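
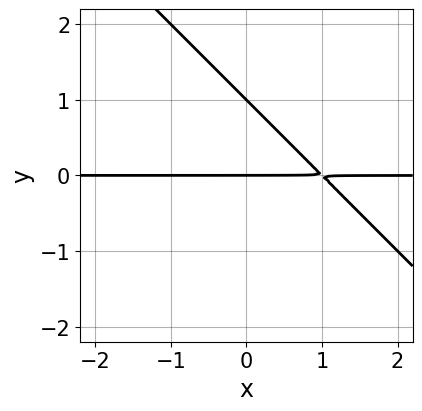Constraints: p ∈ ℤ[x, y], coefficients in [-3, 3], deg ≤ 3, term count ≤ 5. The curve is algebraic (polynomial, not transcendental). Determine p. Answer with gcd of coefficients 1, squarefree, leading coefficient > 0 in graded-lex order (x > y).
x*y + y^2 - y

deg p = 2. The shape is more complex than any degree-1 curve.
Observable constraints: the y-axis gridline crossings are at y ∈ {0, 1}; every point of the x-axis in the box is on the curve.
Matching integer coefficients to the picture gives p.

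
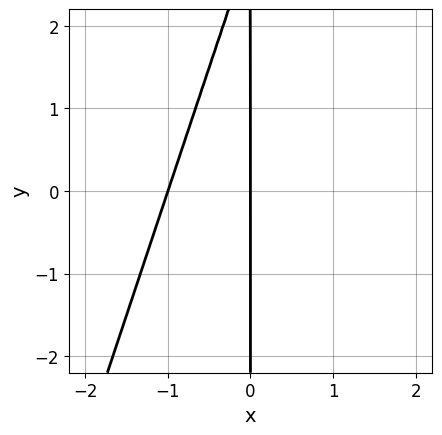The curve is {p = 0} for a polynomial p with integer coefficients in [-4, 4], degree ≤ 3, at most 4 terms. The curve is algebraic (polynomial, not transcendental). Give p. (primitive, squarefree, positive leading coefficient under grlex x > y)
3*x^2 - x*y + 3*x

First, degree: no degree-1 curve has this shape, so deg p = 2.
Then, from the axis intercepts and sections: the visible y-axis segment lies entirely on the curve; among the integer gridlines, it crosses the x-axis at x ∈ {-1, 0}.
Finally, putting this together gives p.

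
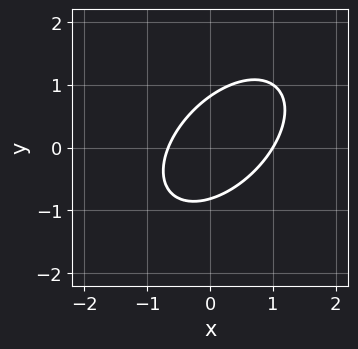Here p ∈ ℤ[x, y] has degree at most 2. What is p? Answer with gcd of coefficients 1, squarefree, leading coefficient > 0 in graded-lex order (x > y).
(a) The degree is 2 — the shape is more complex than any degree-1 curve.
(b) Against the integer gridlines: it meets the x-axis at x = 1 (among the integer gridlines).
(c) Assembling these constraints gives the stated polynomial.

3*x^2 - 3*x*y + 3*y^2 - x - 2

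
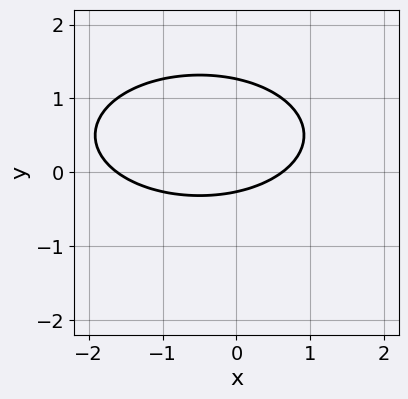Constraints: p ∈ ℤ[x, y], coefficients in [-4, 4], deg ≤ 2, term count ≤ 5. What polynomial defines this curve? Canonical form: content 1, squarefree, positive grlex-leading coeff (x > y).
deg p = 2. A generic line meets the curve in up to 2 points.
Matching integer coefficients to the picture gives p.

x^2 + 3*y^2 + x - 3*y - 1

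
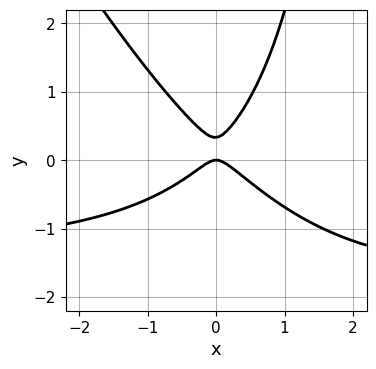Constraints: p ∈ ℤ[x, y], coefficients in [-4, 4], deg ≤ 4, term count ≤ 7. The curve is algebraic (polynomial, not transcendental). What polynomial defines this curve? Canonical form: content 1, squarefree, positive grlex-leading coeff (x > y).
2*x^2*y + x*y^2 + 3*x^2 - 3*y^2 + y

First, deg p = 3. No degree-2 curve has this shape.
Next, checking where it meets the axes: it crosses the x-axis at the gridline x = 0; one y-axis crossing is at y = 0.
Finally, together with the visible shape, these determine p as stated.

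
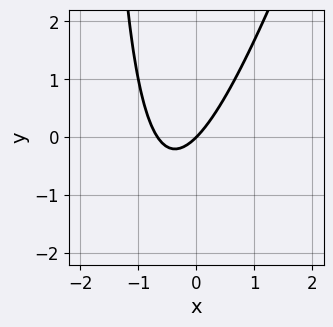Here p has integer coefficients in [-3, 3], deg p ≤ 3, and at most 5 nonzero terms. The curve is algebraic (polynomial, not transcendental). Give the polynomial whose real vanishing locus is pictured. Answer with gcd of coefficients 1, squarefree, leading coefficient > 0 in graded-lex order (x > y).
3*x^2 - x*y + 2*x - 2*y

First, deg p = 2.
Then, from the axis intercepts and sections: it meets the y-axis at y = 0 (among the integer gridlines); it crosses the x-axis at the gridline x = 0.
Finally, these observations pin down the coefficients.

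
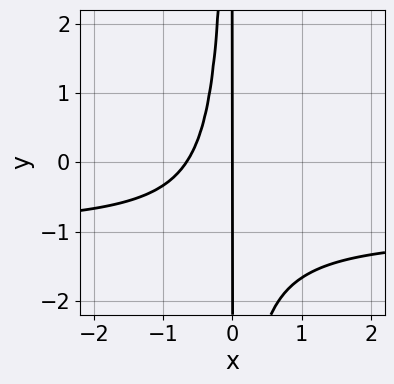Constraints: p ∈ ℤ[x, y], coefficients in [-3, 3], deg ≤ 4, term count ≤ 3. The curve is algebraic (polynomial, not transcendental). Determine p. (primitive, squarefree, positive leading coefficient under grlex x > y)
3*x^2*y + 3*x^2 + 2*x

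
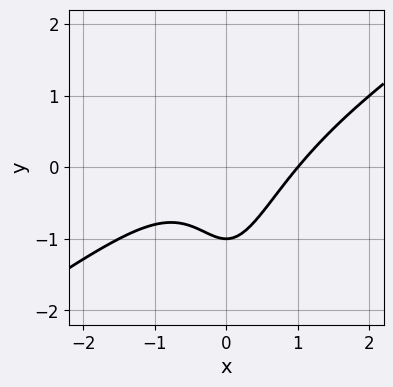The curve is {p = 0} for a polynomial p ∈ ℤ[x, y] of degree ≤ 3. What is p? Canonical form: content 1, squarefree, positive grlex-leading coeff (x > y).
2*x^3 - 3*x^2*y - 2*y - 2

1. deg p = 3. The shape is more complex than any degree-2 curve.
2. Observable constraints: one y-axis crossing is at y = -1; one x-axis crossing is at x = 1.
3. Assembling these constraints gives the stated polynomial.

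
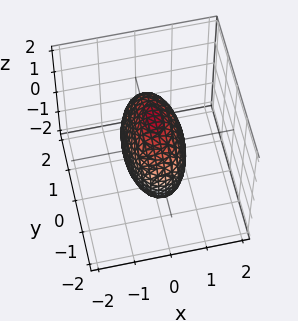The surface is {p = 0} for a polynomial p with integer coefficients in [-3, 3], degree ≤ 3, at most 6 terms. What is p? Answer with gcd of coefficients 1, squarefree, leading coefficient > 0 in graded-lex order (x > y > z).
3*x^2 + y^2 + z^2 - 2

First, degree: bounded and convex; a quadric, so deg p = 2.
Next, symmetries: mirror symmetry z ↦ −z ⇒ only even powers of z; it's symmetric under x → −x, forcing even powers of x; the y ↦ −y reflection is a symmetry, so y appears only in even powers.
Finally, putting this together gives p.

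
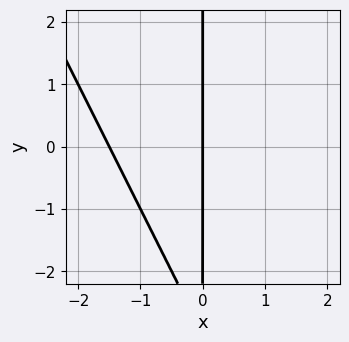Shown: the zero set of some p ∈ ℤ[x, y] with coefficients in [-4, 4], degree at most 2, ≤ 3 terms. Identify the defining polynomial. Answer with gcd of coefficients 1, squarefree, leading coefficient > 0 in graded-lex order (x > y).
2*x^2 + x*y + 3*x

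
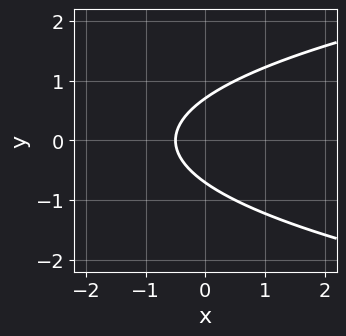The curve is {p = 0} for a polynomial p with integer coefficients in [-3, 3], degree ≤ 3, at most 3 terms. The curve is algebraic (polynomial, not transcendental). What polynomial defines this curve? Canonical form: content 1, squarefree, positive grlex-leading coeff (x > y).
2*y^2 - 2*x - 1

(a) deg p = 2. No degree-1 curve has this shape.
(b) Symmetries: mirror symmetry y ↦ −y ⇒ only even powers of y.
(c) These observations pin down the coefficients.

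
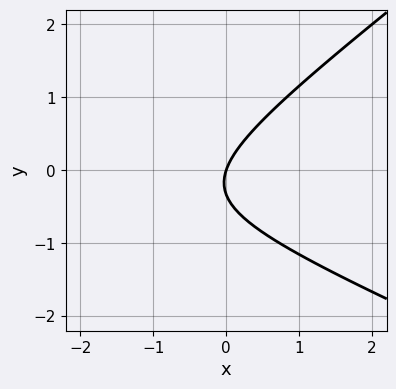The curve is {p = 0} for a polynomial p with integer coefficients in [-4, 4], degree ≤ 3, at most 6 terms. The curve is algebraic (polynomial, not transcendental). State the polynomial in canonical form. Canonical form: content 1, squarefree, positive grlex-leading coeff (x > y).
(a) Degree: no degree-1 curve has this shape, so deg p = 2.
(b) Observable constraints: one y-axis crossing is at y = 0; it crosses the x-axis at the gridline x = 0.
(c) Fitting integer coefficients to these (and the overall shape) gives p.

x^2 + x*y - 3*y^2 + 3*x - y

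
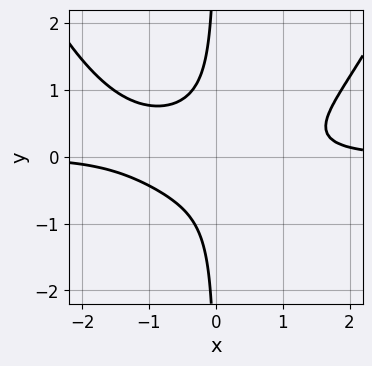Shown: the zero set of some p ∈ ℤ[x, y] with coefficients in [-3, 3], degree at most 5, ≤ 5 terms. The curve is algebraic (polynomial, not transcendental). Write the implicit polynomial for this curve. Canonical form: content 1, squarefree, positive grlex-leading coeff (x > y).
The degree is 4 — a generic line meets the curve in up to 4 points.
Reading off the gridlines: it misses every integer gridline on the y-axis; the curve avoids every integer x-axis point in the box.
Together with the visible shape, these determine p as stated.

x^3*y - 3*x*y^2 - 1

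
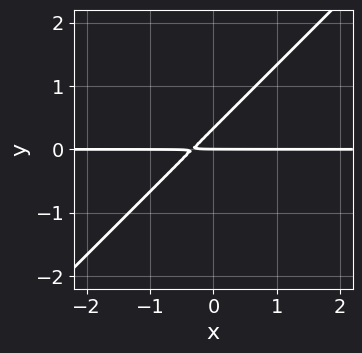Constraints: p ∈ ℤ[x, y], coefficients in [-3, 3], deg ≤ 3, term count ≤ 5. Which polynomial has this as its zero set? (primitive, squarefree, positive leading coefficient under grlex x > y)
3*x*y - 3*y^2 + y

deg p = 2. The shape is more complex than any degree-1 curve.
Reading off the gridlines: every point of the x-axis in the box is on the curve; it meets the y-axis at y = 0 (among the integer gridlines).
These observations pin down the coefficients.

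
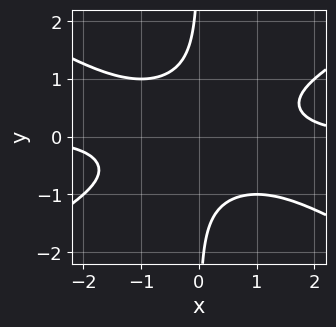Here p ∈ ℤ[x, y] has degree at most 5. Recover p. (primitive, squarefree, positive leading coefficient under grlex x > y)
x^3*y - 3*x*y^3 - 2

First, degree: no degree-3 curve has this shape, so deg p = 4.
Then, reading off the gridlines: no y-intercept at any integer in the box; it misses every integer gridline on the x-axis.
Finally, fitting integer coefficients to these (and the overall shape) gives p.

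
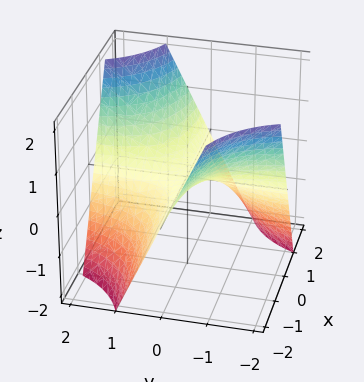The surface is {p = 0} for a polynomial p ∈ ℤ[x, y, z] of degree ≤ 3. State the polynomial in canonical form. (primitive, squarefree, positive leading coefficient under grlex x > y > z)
The degree is 2 — a hyperbolic paraboloid; a quadric.
Against the integer gridlines: the visible y-axis segment lies entirely on the surface; one z-axis crossing is at z = 0.
Together with the visible shape, these determine p as stated.

x*y - z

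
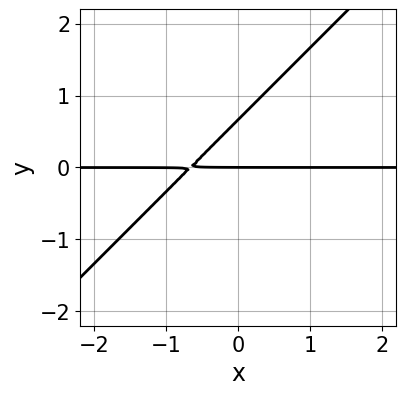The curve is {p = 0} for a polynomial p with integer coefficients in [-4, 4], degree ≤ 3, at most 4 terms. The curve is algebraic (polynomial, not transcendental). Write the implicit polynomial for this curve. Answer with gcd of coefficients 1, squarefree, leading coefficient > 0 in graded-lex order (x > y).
3*x*y - 3*y^2 + 2*y

First, deg p = 2. No degree-1 curve has this shape.
Next, reading off the gridlines: it meets the y-axis at y = 0 (among the integer gridlines); the visible x-axis segment lies entirely on the curve.
Finally, these observations pin down the coefficients.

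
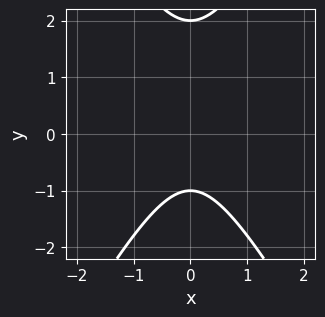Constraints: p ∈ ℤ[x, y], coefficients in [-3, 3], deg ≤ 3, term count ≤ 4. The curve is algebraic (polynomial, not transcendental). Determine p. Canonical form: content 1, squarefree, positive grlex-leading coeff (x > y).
First, the degree is 2 — the shape is more complex than any degree-1 curve.
Then, symmetries: mirror symmetry x ↦ −x ⇒ only even powers of x.
Next, reading off the gridlines: the curve avoids every integer x-axis point in the box; the y-axis gridline crossings are at y ∈ {-1, 2}.
Finally, matching integer coefficients to the picture gives p.

3*x^2 - y^2 + y + 2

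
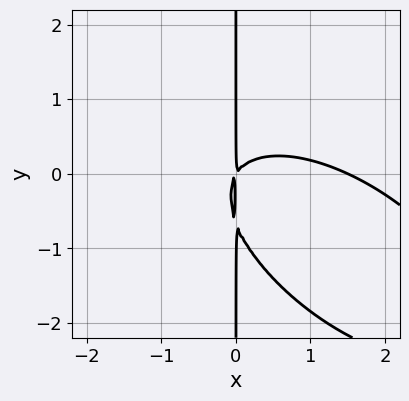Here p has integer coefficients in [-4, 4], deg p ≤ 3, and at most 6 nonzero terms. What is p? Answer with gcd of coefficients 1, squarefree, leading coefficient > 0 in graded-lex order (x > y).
2*x^3 + 3*x^2*y + 3*x*y^2 - 3*x^2 + 2*x*y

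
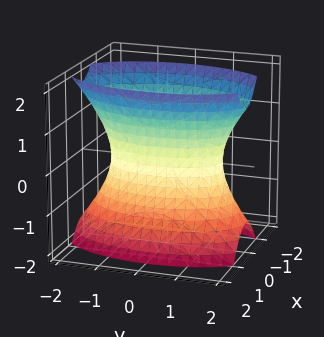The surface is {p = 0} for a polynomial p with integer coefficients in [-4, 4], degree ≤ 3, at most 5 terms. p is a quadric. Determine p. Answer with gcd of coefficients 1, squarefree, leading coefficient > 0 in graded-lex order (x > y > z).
3*x^2 + y^2 - z^2 - 2

deg p = 2. An hourglass — one-sheet hyperboloid; a quadric.
Symmetries: it's symmetric under y → −y, forcing even powers of y; mirror symmetry x ↦ −x ⇒ only even powers of x; the z ↦ −z reflection is a symmetry, so z appears only in even powers.
Against the integer gridlines: the surface avoids every integer z-axis point in the box.
These observations pin down the coefficients.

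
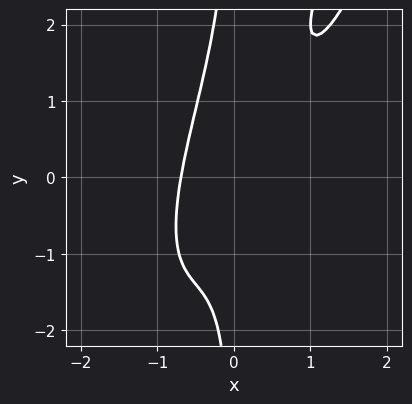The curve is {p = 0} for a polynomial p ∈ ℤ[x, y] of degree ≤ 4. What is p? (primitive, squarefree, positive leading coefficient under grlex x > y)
3*x^3 - 3*x^2*y + x*y^2 - x*y + 1

1. Degree: no degree-2 curve has this shape, so deg p = 3.
2. From the visible intercepts: the curve avoids every integer y-axis point in the box.
3. Matching integer coefficients to the picture gives p.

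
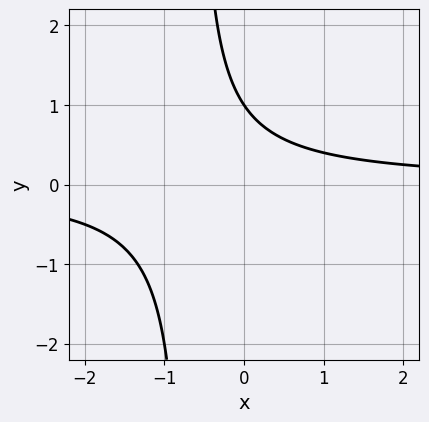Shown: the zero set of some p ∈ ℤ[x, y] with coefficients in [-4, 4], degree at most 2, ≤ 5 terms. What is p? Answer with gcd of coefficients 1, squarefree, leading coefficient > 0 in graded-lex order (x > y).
(a) The degree is 2 — the shape is more complex than any degree-1 curve.
(b) Reading off the gridlines: one y-axis crossing is at y = 1; the curve avoids every integer x-axis point in the box.
(c) Solving for integer coefficients yields p as stated.

3*x*y + 2*y - 2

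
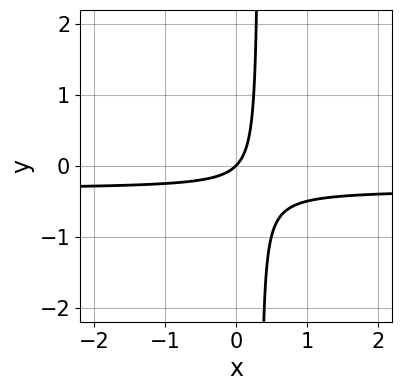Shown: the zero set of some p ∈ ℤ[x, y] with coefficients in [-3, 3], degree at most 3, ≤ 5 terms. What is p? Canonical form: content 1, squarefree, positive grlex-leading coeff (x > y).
1. Degree: a generic line meets the curve in up to 2 points, so deg p = 2.
2. Against the integer gridlines: it meets the y-axis at y = 0 (among the integer gridlines); it crosses the x-axis at the gridline x = 0.
3. Matching integer coefficients to the picture gives p.

3*x*y + x - y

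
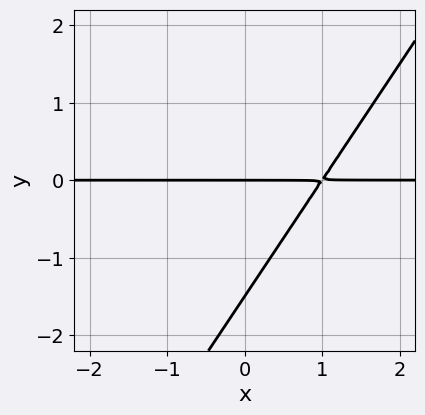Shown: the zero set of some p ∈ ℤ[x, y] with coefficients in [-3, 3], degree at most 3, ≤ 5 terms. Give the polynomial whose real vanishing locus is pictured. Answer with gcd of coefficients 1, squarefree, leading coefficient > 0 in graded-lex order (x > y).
3*x*y - 2*y^2 - 3*y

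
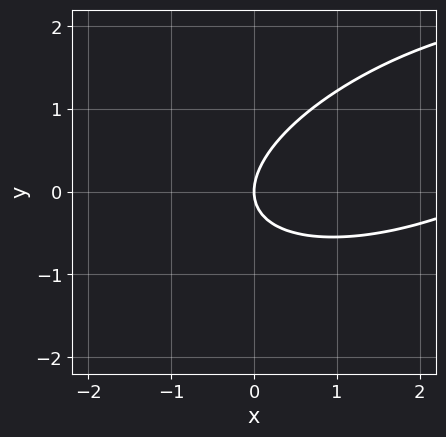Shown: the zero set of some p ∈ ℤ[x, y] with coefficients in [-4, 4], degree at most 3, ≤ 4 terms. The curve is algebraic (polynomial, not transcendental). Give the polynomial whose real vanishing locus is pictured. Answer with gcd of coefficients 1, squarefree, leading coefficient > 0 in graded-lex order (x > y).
1. Degree: no degree-1 curve has this shape, so deg p = 2.
2. Checking where it meets the axes: it meets the x-axis at x = 0 (among the integer gridlines); one y-axis crossing is at y = 0.
3. Assembling these constraints gives the stated polynomial.

x^2 - 2*x*y + 3*y^2 - 3*x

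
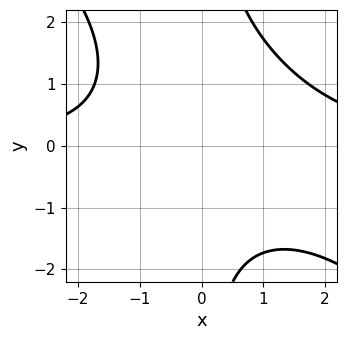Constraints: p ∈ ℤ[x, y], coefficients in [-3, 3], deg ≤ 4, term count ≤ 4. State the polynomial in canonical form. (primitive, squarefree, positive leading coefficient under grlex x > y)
1. Degree: the shape is more complex than any degree-2 curve, so deg p = 3.
2. Against the integer gridlines: no x-intercept at any integer in the box; no y-intercept at any integer in the box.
3. Putting this together gives p.

x^2*y + x*y^2 - x*y - 3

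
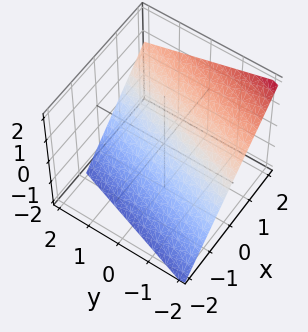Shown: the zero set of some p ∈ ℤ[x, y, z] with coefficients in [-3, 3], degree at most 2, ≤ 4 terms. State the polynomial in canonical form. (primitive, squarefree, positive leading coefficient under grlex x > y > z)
First, degree: the surface is flat (a plane), so deg p = 1.
Then, observable constraints: it meets the y-axis at y = -2 (among the integer gridlines).
Finally, fitting integer coefficients to these (and the overall shape) gives p.

3*x - y - 3*z - 2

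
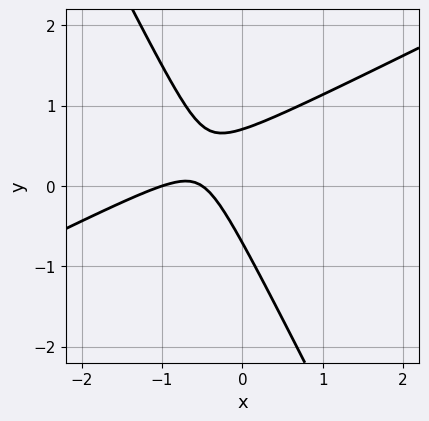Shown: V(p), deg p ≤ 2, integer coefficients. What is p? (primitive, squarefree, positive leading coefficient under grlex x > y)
First, deg p = 2.
Next, from the axis intercepts and sections: it crosses the x-axis at the gridline x = -1.
Finally, solving for integer coefficients yields p as stated.

2*x^2 - 3*x*y - 2*y^2 + 3*x + 1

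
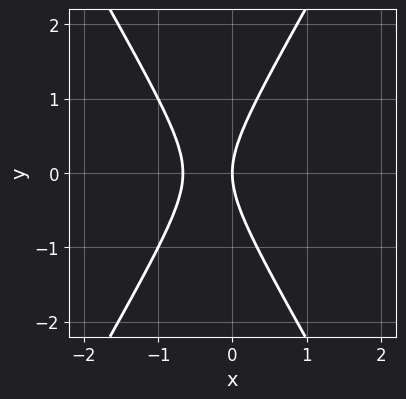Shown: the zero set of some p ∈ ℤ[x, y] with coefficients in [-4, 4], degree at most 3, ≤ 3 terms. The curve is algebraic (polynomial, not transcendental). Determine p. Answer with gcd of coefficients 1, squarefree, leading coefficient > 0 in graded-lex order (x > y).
3*x^2 - y^2 + 2*x

First, degree: no degree-1 curve has this shape, so deg p = 2.
Then, symmetries: mirror symmetry y ↦ −y ⇒ only even powers of y.
Then, from the axis intercepts and sections: it meets the x-axis at x = 0 (among the integer gridlines); it crosses the y-axis at the gridline y = 0.
Finally, together with the visible shape, these determine p as stated.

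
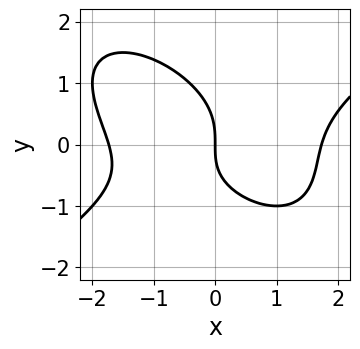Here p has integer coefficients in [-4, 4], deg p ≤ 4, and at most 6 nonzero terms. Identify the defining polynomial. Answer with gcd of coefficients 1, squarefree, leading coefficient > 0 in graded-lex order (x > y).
(a) The degree is 3 — the shape is more complex than any degree-2 curve.
(b) From the visible intercepts: it meets the y-axis at y = 0 (among the integer gridlines); one x-axis crossing is at x = 0.
(c) The integer polynomial consistent with all of this is the stated p.

x^3 - x*y^2 - 2*y^3 - x*y - 3*x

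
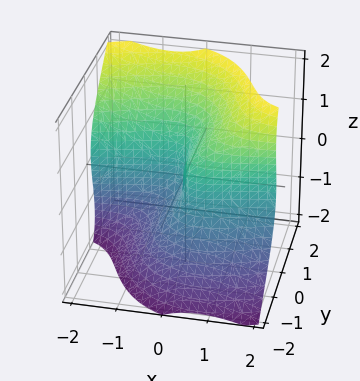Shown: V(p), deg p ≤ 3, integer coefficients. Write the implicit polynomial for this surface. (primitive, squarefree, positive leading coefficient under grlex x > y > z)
(a) deg p = 3.
(b) From the axis intercepts and sections: it meets the x-axis at x = 0 (among the integer gridlines); one y-axis crossing is at y = 0.
(c) Fitting integer coefficients to these (and the overall shape) gives p.

3*x^2*y + 2*x*z^2 + 2*y^3 - 2*z^3 + 2*x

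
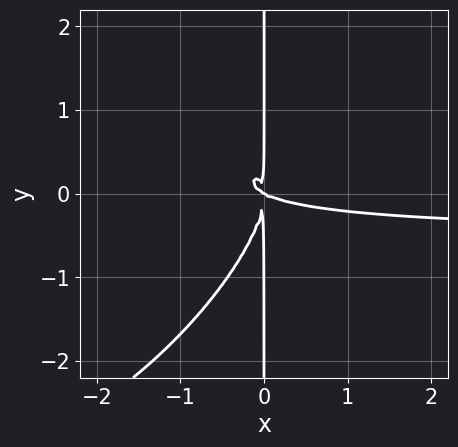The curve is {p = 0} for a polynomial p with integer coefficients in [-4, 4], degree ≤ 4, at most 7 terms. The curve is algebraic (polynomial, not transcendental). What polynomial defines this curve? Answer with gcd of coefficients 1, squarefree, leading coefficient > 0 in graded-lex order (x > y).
1. Degree: a generic line meets the curve in up to 4 points, so deg p = 4.
2. From the axis intercepts and sections: it meets the x-axis at x = 0 (among the integer gridlines); every point of the y-axis in the box is on the curve.
3. These observations pin down the coefficients.

2*x^3*y - 3*x^2*y^2 + 2*x*y^3 + x^3 + 2*x^2*y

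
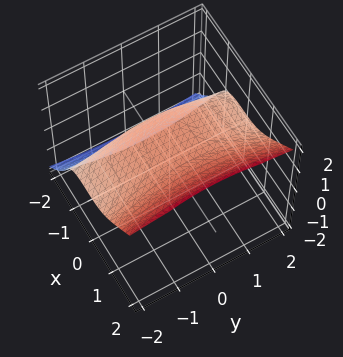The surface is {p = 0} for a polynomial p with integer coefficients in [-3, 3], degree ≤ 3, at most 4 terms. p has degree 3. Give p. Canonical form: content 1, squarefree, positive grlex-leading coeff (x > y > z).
The degree is 3 — a generic line meets the surface in up to 3 points.
From the visible intercepts: one x-axis crossing is at x = -1; it meets the z-axis at z = 1 (among the integer gridlines); the surface avoids every integer y-axis point in the box.
Matching integer coefficients to the picture gives p.

3*x^3 - y^2*z - 3*z^3 + 3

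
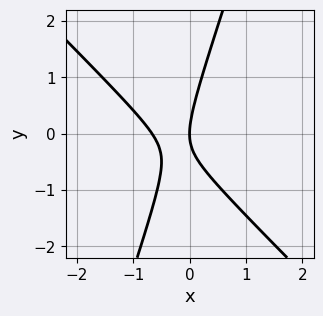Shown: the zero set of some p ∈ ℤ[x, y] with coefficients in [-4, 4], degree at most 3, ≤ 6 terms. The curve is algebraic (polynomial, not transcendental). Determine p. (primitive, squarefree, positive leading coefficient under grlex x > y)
3*x^2 + 2*x*y - y^2 + 2*x

Degree: a generic line meets the curve in up to 2 points, so deg p = 2.
Against the integer gridlines: one x-axis crossing is at x = 0; it meets the y-axis at y = 0 (among the integer gridlines).
These observations pin down the coefficients.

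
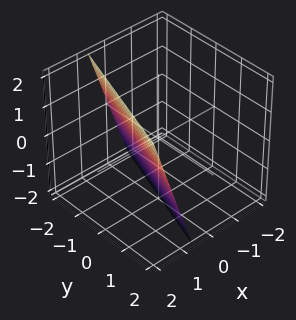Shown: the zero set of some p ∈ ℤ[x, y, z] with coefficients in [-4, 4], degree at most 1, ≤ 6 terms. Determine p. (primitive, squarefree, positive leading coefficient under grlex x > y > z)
First, degree: every cross-section is a straight line — this is a plane, so deg p = 1.
Then, reading off the gridlines: it crosses the y-axis at the gridline y = -2; it crosses the z-axis at the gridline z = -2.
Finally, fitting integer coefficients to these (and the overall shape) gives p.

3*x - y - z - 2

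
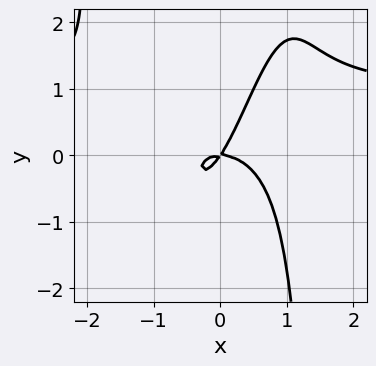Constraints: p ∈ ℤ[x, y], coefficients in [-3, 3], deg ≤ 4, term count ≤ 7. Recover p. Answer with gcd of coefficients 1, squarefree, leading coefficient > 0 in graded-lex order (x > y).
Degree: no degree-3 curve has this shape, so deg p = 4.
From the visible intercepts: one y-axis crossing is at y = 0; it crosses the x-axis at the gridline x = 0.
Assembling these constraints gives the stated polynomial.

3*x^3*y - 3*x^3 - x*y^2 - 3*x*y + 2*y^2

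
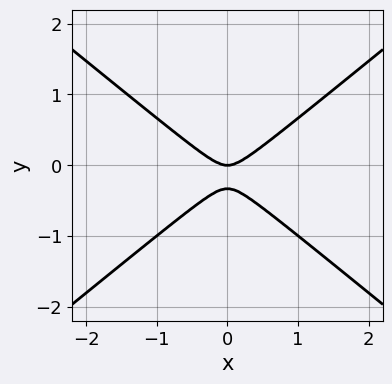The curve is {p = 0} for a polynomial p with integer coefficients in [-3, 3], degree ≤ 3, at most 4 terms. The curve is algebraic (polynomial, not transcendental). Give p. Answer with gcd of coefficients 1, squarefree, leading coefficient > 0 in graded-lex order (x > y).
2*x^2 - 3*y^2 - y

First, degree: no degree-1 curve has this shape, so deg p = 2.
Then, symmetries: it's symmetric under x → −x, forcing even powers of x.
Next, checking where it meets the axes: it crosses the y-axis at the gridline y = 0; it crosses the x-axis at the gridline x = 0.
Finally, solving for integer coefficients yields p as stated.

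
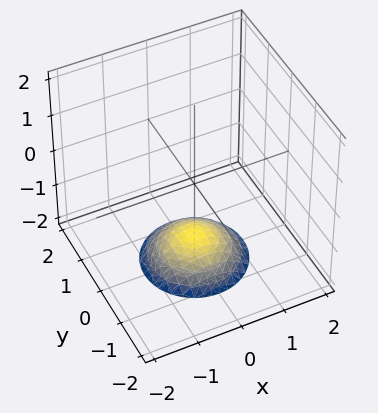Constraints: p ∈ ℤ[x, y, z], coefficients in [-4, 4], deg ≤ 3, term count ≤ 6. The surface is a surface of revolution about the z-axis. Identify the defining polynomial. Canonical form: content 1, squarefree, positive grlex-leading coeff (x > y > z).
x^2 + y^2 + 2*z + 3

Degree: a generic line meets the surface in up to 2 points, so deg p = 2.
Symmetry: the surface is invariant under rotation about z: p = q(x² + y², z).
From the axis intercepts and sections: it misses every integer gridline on the y-axis; a circular section at z = -2 has radius exactly 1.
Matching integer coefficients to the picture gives p.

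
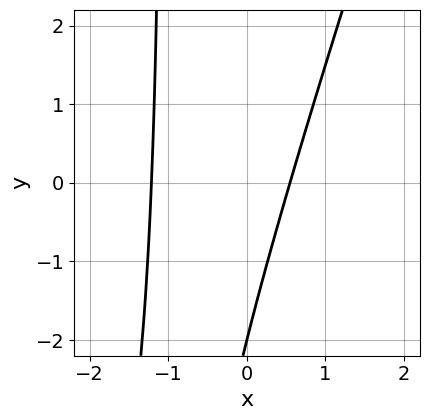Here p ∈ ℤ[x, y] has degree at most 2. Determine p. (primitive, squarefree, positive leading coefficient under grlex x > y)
3*x^2 - x*y + 2*x - y - 2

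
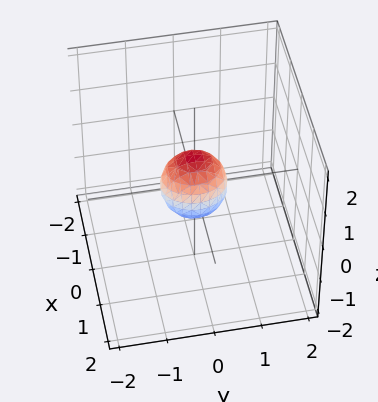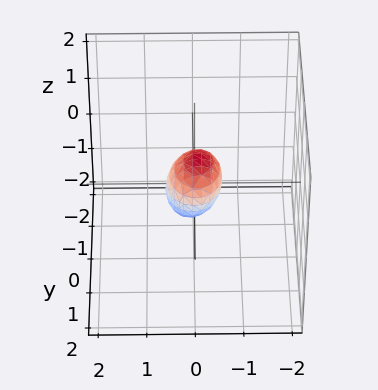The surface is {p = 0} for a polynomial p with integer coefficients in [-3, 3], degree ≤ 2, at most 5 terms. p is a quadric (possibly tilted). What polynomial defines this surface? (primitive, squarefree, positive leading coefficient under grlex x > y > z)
(a) deg p = 2.
(b) Putting this together gives p.

3*x^2 + x*z + 2*y^2 + 2*z^2 - 1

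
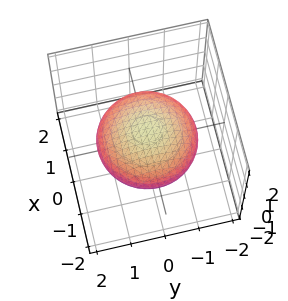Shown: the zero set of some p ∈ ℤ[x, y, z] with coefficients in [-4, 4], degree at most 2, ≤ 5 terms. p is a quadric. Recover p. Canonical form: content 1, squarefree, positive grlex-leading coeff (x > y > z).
deg p = 2. A closed, bounded, convex surface; a quadric.
Symmetries: the z ↦ −z reflection is a symmetry, so z appears only in even powers; the z-axis is an axis of rotation, so x and y enter only as x² + y².
Reading off the gridlines: a circular section at z = 0 has radius between 1 and 2.
Assembling these constraints gives the stated polynomial.

x^2 + y^2 + 3*z^2 - 2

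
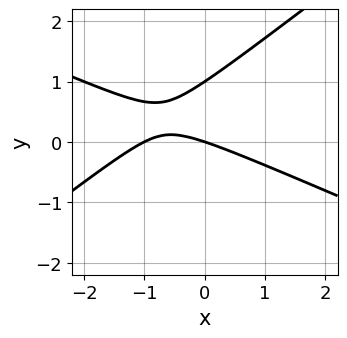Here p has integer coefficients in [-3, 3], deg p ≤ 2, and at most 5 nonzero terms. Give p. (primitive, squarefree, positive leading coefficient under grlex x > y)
1. The degree is 2 — a generic line meets the curve in up to 2 points.
2. Observable constraints: the y-axis gridline crossings are at y ∈ {0, 1}; the x-axis gridline crossings are at x ∈ {-1, 0}.
3. Fitting integer coefficients to these (and the overall shape) gives p.

x^2 + x*y - 3*y^2 + x + 3*y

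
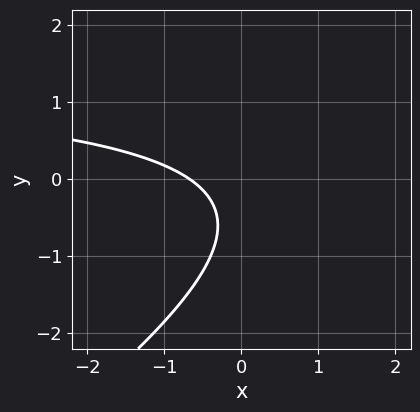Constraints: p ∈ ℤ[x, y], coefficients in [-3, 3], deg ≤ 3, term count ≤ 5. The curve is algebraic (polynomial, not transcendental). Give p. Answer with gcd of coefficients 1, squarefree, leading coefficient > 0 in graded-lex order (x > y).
1. Degree: a generic line meets the curve in up to 2 points, so deg p = 2.
2. Observable constraints: the curve avoids every integer y-axis point in the box.
3. Matching integer coefficients to the picture gives p.

2*x*y - 3*y^2 - 3*x - 3*y - 2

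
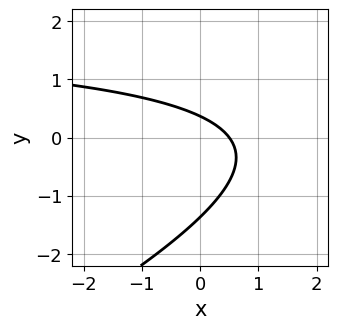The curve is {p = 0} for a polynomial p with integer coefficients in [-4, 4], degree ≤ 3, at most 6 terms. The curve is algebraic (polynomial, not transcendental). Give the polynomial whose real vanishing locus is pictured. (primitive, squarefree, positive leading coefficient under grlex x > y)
First, deg p = 2. The shape is more complex than any degree-1 curve.
Finally, putting this together gives p.

x*y - 2*y^2 - 2*x - 2*y + 1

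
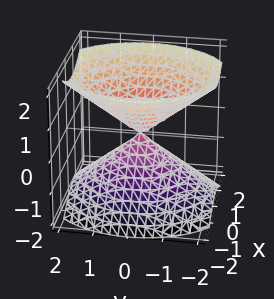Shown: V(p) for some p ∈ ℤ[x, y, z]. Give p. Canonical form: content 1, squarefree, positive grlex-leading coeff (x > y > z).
1. The picture has 2 separate pieces.
2. deg p = 2.
3. Symmetries: the z ↦ −z reflection is a symmetry, so z appears only in even powers; the x ↦ −x reflection is a symmetry, so x appears only in even powers; it's symmetric under y → −y, forcing even powers of y.
4. From the visible intercepts: it meets the z-axis at z = 0 (among the integer gridlines); it meets the y-axis at y = 0 (among the integer gridlines); one x-axis crossing is at x = 0.
5. The integer polynomial consistent with all of this is the stated p.

3*x^2 + 2*y^2 - 3*z^2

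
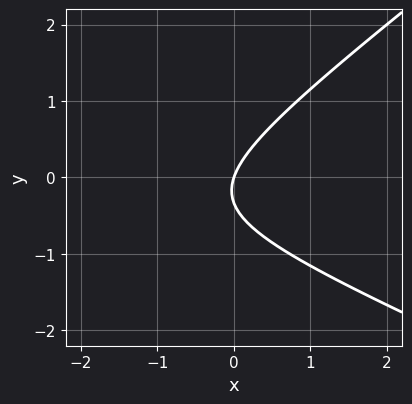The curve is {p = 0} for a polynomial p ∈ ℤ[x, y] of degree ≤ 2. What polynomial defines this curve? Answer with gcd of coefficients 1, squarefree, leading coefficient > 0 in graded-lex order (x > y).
x^2 + x*y - 3*y^2 + 3*x - y

The degree is 2 — a generic line meets the curve in up to 2 points.
Checking where it meets the axes: one y-axis crossing is at y = 0; it meets the x-axis at x = 0 (among the integer gridlines).
Putting this together gives p.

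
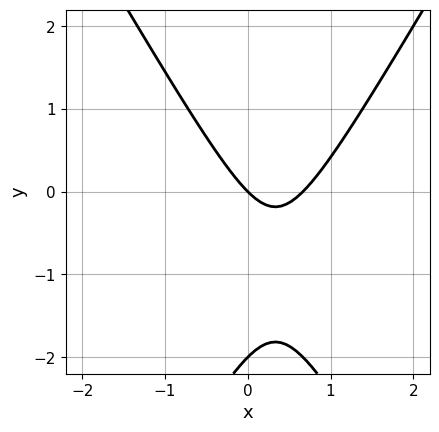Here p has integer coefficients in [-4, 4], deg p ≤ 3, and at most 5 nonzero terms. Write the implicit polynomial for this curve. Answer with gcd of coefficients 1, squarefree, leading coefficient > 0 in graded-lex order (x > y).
First, deg p = 2. No degree-1 curve has this shape.
Then, from the visible intercepts: one x-axis crossing is at x = 0; the y-axis gridline crossings are at y ∈ {-2, 0}.
Finally, solving for integer coefficients yields p as stated.

3*x^2 - y^2 - 2*x - 2*y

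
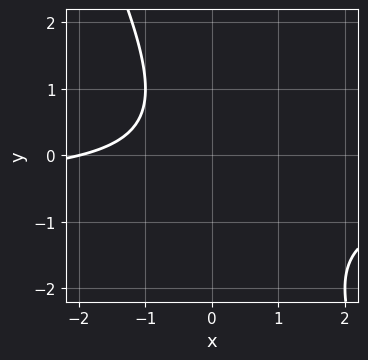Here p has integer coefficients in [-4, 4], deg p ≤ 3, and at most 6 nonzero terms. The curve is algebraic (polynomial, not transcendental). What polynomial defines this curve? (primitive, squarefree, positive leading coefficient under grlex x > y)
1. The degree is 2 — a generic line meets the curve in up to 2 points.
2. Observable constraints: it crosses the x-axis at the gridline x = -2; it misses every integer gridline on the y-axis.
3. Fitting integer coefficients to these (and the overall shape) gives p.

2*x*y + y^2 + x + 2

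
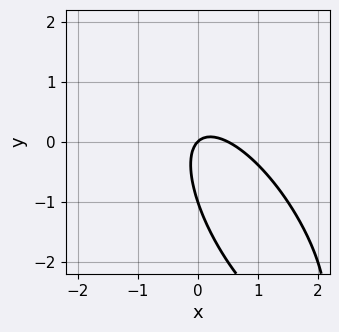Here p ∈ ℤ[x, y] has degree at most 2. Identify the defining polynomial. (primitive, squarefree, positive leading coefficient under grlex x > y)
2*x^2 + 2*x*y + y^2 - x + y

(a) Degree: the shape is more complex than any degree-1 curve, so deg p = 2.
(b) From the visible intercepts: one x-axis crossing is at x = 0; the y-axis gridline crossings are at y ∈ {-1, 0}.
(c) Putting this together gives p.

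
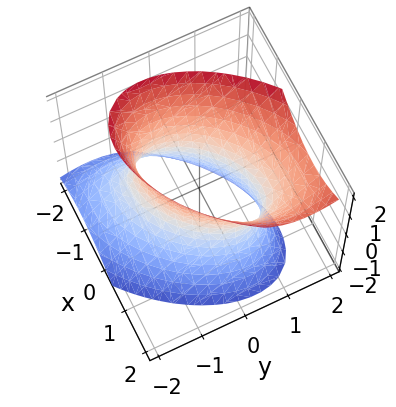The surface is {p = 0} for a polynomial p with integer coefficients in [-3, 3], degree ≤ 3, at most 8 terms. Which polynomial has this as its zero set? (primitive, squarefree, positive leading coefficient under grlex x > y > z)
First, deg p = 2. No degree-1 surface has this shape.
Next, observable constraints: the x-axis gridline crossings are at x ∈ {-1, 1}; the surface avoids every integer z-axis point in the box; among the integer gridlines, it crosses the y-axis at y ∈ {-1, 1}.
Finally, solving for integer coefficients yields p as stated.

2*x^2 - 2*x*y + 2*y^2 - y*z - z^2 - 2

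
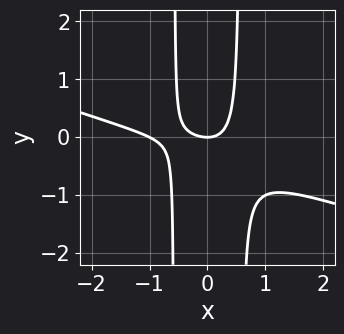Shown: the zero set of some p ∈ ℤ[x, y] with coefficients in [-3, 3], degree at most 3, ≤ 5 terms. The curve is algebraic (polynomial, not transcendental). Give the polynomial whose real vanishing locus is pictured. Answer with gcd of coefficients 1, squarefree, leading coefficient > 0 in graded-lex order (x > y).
1. Degree: a generic line meets the curve in up to 3 points, so deg p = 3.
2. Reading off the gridlines: it crosses the y-axis at the gridline y = 0; the x-axis gridline crossings are at x ∈ {-1, 0}.
3. Matching integer coefficients to the picture gives p.

x^3 + 3*x^2*y + x^2 - y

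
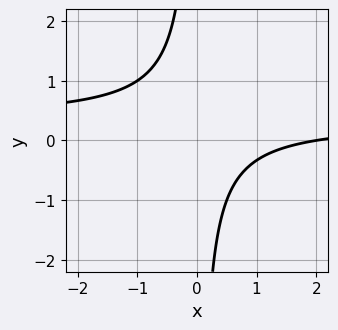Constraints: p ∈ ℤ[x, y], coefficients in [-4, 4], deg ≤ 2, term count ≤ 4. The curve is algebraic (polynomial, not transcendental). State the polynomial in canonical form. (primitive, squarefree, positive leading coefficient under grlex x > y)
1. deg p = 2. The shape is more complex than any degree-1 curve.
2. From the visible intercepts: it crosses the x-axis at the gridline x = 2; the curve avoids every integer y-axis point in the box.
3. Matching integer coefficients to the picture gives p.

3*x*y - x + 2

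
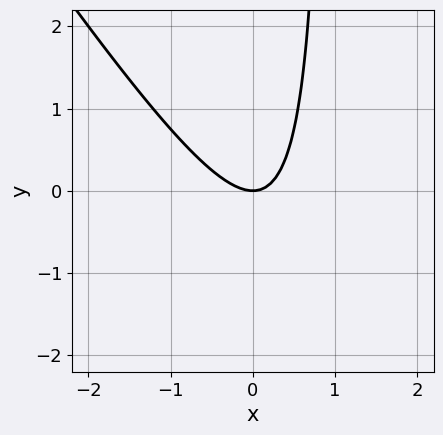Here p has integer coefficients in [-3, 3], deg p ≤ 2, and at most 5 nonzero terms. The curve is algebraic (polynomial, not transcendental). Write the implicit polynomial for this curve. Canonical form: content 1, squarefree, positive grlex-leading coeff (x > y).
First, degree: the shape is more complex than any degree-1 curve, so deg p = 2.
Then, observable constraints: one y-axis crossing is at y = 0; it crosses the x-axis at the gridline x = 0.
Finally, together with the visible shape, these determine p as stated.

3*x^2 + 2*x*y - 2*y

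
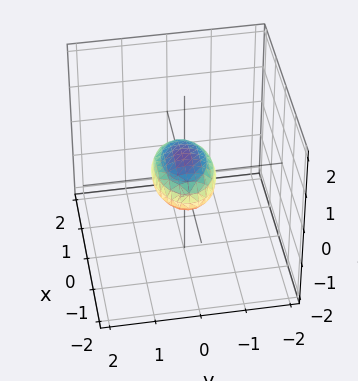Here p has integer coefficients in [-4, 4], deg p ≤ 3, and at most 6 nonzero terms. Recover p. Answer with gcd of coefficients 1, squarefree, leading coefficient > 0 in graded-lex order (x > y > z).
x^2 + 2*y^2 + 3*z^2 - 1

1. deg p = 2. A closed, bounded, convex surface; a quadric.
2. Symmetries: mirror symmetry y ↦ −y ⇒ only even powers of y; the x ↦ −x reflection is a symmetry, so x appears only in even powers; it's symmetric under z → −z, forcing even powers of z.
3. Reading off the gridlines: the x-axis gridline crossings are at x ∈ {-1, 1}.
4. These observations pin down the coefficients.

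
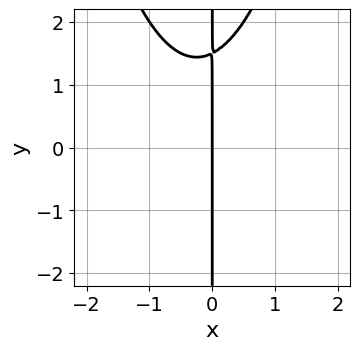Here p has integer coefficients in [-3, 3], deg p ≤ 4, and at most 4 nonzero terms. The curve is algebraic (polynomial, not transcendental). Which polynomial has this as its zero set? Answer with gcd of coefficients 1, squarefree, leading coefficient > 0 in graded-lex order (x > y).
1. deg p = 3. No degree-2 curve has this shape.
2. Observable constraints: it crosses the x-axis at the gridline x = 0; every point of the y-axis in the box is on the curve.
3. Fitting integer coefficients to these (and the overall shape) gives p.

2*x^3 + x^2 - 2*x*y + 3*x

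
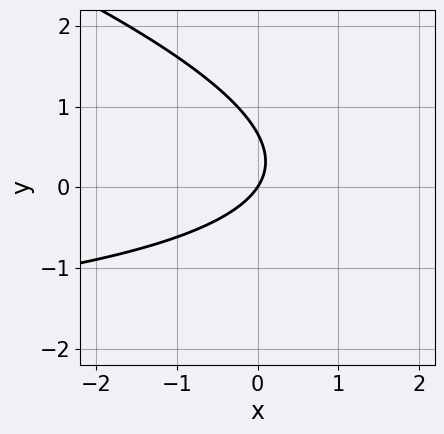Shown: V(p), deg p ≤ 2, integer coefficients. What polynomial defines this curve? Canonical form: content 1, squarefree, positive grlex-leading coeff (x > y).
x*y + 3*y^2 + 3*x - 2*y

1. The degree is 2 — the shape is more complex than any degree-1 curve.
2. Observable constraints: it meets the y-axis at y = 0 (among the integer gridlines); it meets the x-axis at x = 0 (among the integer gridlines).
3. Together with the visible shape, these determine p as stated.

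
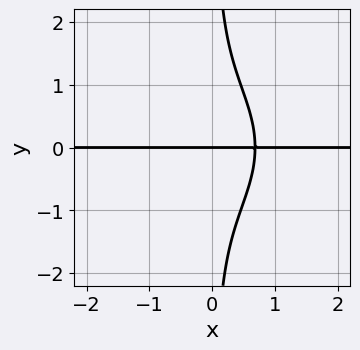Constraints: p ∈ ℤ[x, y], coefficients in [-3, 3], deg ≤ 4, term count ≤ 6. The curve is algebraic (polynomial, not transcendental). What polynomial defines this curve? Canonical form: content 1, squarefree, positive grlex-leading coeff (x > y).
First, deg p = 4. No degree-3 curve has this shape.
Then, against the integer gridlines: it crosses the y-axis at the gridline y = 0; the visible x-axis segment lies entirely on the curve.
Finally, fitting integer coefficients to these (and the overall shape) gives p.

x^3*y + x*y^3 + x*y - y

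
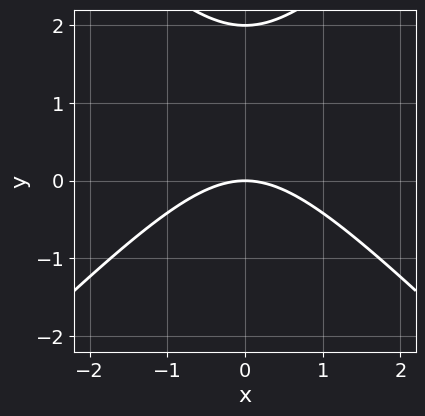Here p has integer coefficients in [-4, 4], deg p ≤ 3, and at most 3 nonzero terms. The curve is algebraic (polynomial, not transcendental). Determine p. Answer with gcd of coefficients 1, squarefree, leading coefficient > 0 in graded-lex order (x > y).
x^2 - y^2 + 2*y

Degree: the shape is more complex than any degree-1 curve, so deg p = 2.
Symmetries: mirror symmetry x ↦ −x ⇒ only even powers of x.
From the visible intercepts: the y-axis gridline crossings are at y ∈ {0, 2}; it crosses the x-axis at the gridline x = 0.
The integer polynomial consistent with all of this is the stated p.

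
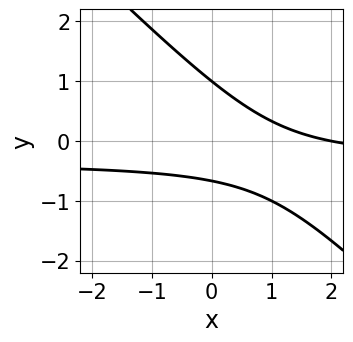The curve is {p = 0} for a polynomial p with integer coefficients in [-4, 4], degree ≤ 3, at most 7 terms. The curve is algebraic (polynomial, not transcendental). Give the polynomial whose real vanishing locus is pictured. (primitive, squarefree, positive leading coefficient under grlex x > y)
3*x*y + 3*y^2 + x - y - 2

First, the degree is 2 — the shape is more complex than any degree-1 curve.
Next, against the integer gridlines: it crosses the y-axis at the gridline y = 1; it meets the x-axis at x = 2 (among the integer gridlines).
Finally, these observations pin down the coefficients.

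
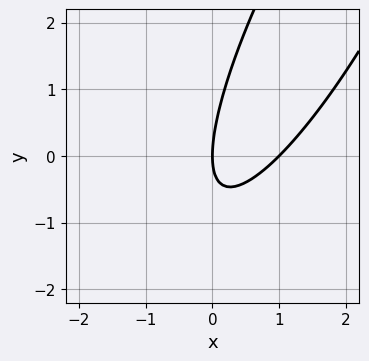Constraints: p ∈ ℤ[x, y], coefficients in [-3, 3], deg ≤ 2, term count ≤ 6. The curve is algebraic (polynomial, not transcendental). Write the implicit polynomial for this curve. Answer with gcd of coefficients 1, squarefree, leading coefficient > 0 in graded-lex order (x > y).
3*x^2 - 3*x*y + y^2 - 3*x

(a) The degree is 2 — a generic line meets the curve in up to 2 points.
(b) Against the integer gridlines: among the integer gridlines, it crosses the x-axis at x ∈ {0, 1}; one y-axis crossing is at y = 0.
(c) Fitting integer coefficients to these (and the overall shape) gives p.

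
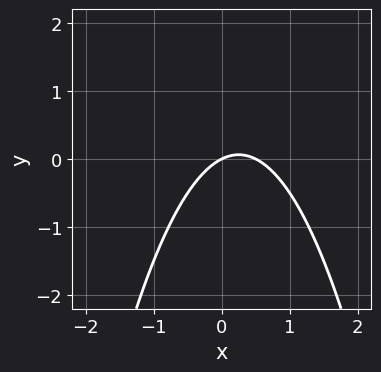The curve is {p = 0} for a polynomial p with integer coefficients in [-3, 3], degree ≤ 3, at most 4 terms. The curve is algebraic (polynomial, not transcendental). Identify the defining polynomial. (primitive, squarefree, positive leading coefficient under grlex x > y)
First, the degree is 2 — a generic line meets the curve in up to 2 points.
Then, observable constraints: it meets the x-axis at x = 0 (among the integer gridlines); it crosses the y-axis at the gridline y = 0.
Finally, matching integer coefficients to the picture gives p.

2*x^2 - x + 2*y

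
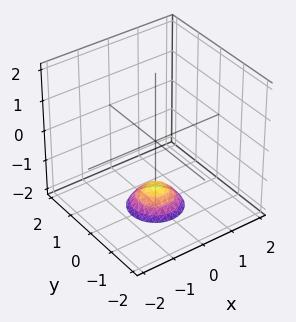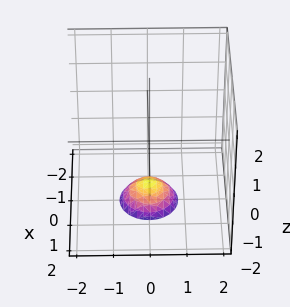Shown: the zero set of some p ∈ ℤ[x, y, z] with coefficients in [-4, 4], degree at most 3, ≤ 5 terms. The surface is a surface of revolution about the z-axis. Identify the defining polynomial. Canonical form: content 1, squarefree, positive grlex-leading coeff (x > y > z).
Degree: no degree-1 surface has this shape, so deg p = 2.
Symmetries: the z-axis is an axis of rotation, so x and y enter only as x² + y².
Reading off the gridlines: no x-intercept at any integer in the box; it misses every integer gridline on the y-axis; a circular section at z = -2 has radius between 0 and 1.
Assembling these constraints gives the stated polynomial.

2*x^2 + 2*y^2 + 2*z + 3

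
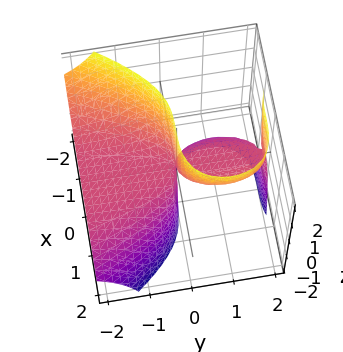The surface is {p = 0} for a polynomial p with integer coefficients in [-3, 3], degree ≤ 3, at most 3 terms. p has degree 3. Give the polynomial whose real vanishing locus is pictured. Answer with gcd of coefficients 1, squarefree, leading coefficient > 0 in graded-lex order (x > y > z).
deg p = 3.
Observable constraints: it meets the x-axis at x = 0 (among the integer gridlines); every point of the z-axis in the box is on the surface; the visible y-axis segment lies entirely on the surface.
These observations pin down the coefficients.

x^3 + y^2*z - 2*y*z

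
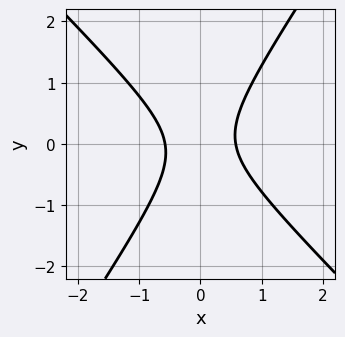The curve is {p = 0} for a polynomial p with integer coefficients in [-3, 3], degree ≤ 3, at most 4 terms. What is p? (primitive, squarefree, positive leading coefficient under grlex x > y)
3*x^2 + x*y - 2*y^2 - 1

(a) Degree: no degree-1 curve has this shape, so deg p = 2.
(b) Against the integer gridlines: it misses every integer gridline on the y-axis.
(c) Together with the visible shape, these determine p as stated.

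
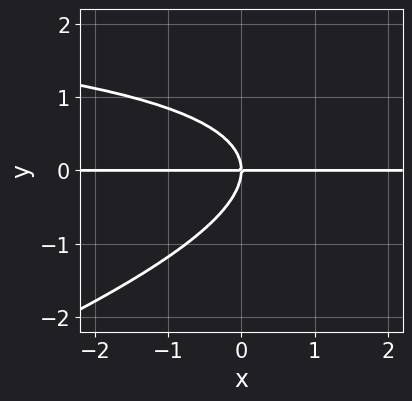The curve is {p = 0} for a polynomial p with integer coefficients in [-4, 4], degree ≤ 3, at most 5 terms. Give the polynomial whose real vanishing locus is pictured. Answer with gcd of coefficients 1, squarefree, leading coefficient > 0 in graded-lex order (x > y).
x*y^2 - 3*y^3 - 3*x*y

First, degree: no degree-2 curve has this shape, so deg p = 3.
Next, checking where it meets the axes: it crosses the y-axis at the gridline y = 0; the visible x-axis segment lies entirely on the curve.
Finally, these observations pin down the coefficients.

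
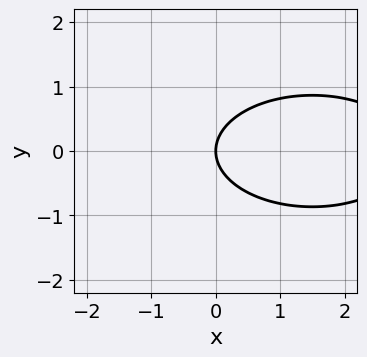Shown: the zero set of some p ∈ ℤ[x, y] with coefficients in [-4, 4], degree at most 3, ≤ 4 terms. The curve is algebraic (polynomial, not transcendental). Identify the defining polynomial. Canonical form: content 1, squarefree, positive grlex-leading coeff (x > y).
x^2 + 3*y^2 - 3*x

Degree: no degree-1 curve has this shape, so deg p = 2.
Symmetries: mirror symmetry y ↦ −y ⇒ only even powers of y.
Reading off the gridlines: it meets the y-axis at y = 0 (among the integer gridlines); one x-axis crossing is at x = 0.
Matching integer coefficients to the picture gives p.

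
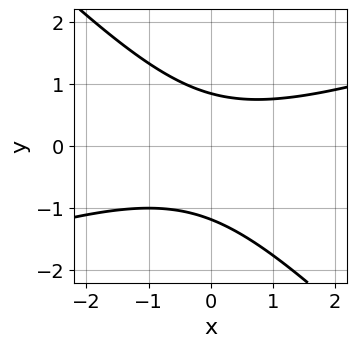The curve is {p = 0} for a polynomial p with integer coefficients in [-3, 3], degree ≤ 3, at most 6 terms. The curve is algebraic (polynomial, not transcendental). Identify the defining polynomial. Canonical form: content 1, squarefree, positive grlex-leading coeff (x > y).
deg p = 2.
Observable constraints: the curve avoids every integer x-axis point in the box.
Together with the visible shape, these determine p as stated.

x^2 - 2*x*y - 3*y^2 - y + 3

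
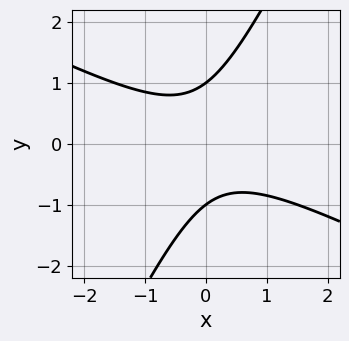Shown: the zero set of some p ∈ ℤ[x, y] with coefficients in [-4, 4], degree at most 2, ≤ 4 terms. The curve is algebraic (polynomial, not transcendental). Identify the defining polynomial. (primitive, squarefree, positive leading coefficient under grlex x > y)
1. The degree is 2 — no degree-1 curve has this shape.
2. From the axis intercepts and sections: among the integer gridlines, it crosses the y-axis at y ∈ {-1, 1}; the curve avoids every integer x-axis point in the box.
3. Matching integer coefficients to the picture gives p.

2*x^2 + 3*x*y - 2*y^2 + 2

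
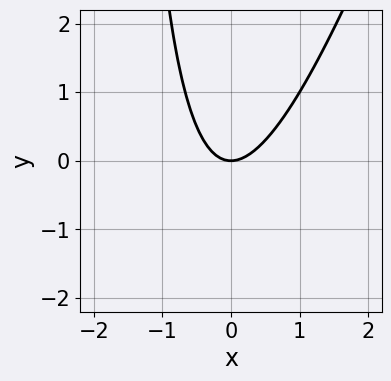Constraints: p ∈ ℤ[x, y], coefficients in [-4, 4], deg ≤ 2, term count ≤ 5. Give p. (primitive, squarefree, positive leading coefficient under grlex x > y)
3*x^2 - x*y - 2*y

1. deg p = 2. A generic line meets the curve in up to 2 points.
2. Reading off the gridlines: one y-axis crossing is at y = 0; it meets the x-axis at x = 0 (among the integer gridlines).
3. Matching integer coefficients to the picture gives p.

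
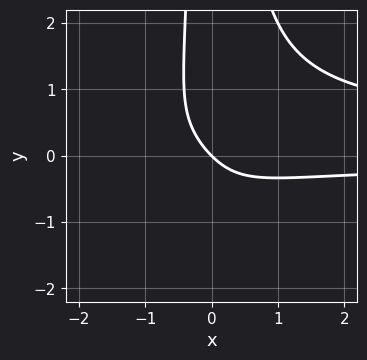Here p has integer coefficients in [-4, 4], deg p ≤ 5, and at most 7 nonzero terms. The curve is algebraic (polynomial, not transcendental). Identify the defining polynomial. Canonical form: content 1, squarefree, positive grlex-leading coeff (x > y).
3*x^2*y^2 - x^2*y - 2*x*y - 2*x - 2*y

First, degree: the shape is more complex than any degree-3 curve, so deg p = 4.
Next, checking where it meets the axes: it crosses the y-axis at the gridline y = 0; it meets the x-axis at x = 0 (among the integer gridlines).
Finally, these observations pin down the coefficients.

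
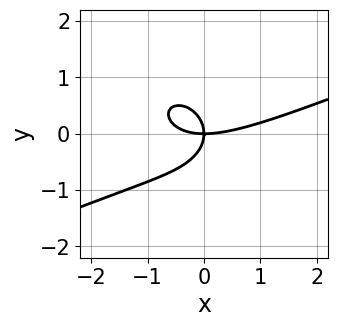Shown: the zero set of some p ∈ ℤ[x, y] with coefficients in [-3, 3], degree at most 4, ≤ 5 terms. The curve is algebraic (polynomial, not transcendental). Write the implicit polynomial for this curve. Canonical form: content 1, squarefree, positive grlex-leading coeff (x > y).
x^3 - 2*x^2*y - 3*y^3 - 3*x*y

(a) deg p = 3. No degree-2 curve has this shape.
(b) From the axis intercepts and sections: it meets the y-axis at y = 0 (among the integer gridlines); it meets the x-axis at x = 0 (among the integer gridlines).
(c) Matching integer coefficients to the picture gives p.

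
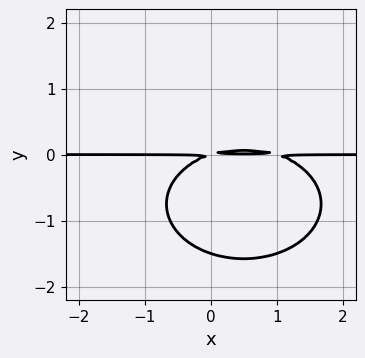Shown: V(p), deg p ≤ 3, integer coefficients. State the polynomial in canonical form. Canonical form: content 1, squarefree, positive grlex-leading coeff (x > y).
First, degree: the shape is more complex than any degree-2 curve, so deg p = 3.
Next, reading off the gridlines: the visible x-axis segment lies entirely on the curve.
Finally, together with the visible shape, these determine p as stated.

x^2*y + 2*y^3 - x*y + 3*y^2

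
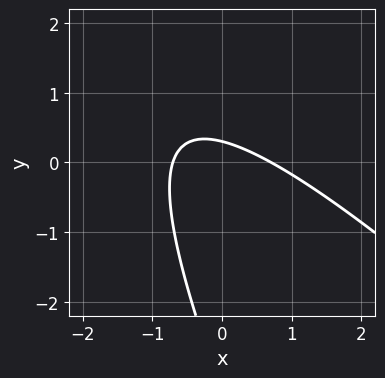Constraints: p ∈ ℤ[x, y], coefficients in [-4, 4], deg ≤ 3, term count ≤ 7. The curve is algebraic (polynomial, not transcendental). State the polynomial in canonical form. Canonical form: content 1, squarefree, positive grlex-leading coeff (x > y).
1. The degree is 2 — no degree-1 curve has this shape.
2. Solving for integer coefficients yields p as stated.

2*x^2 + 3*x*y + y^2 + 3*y - 1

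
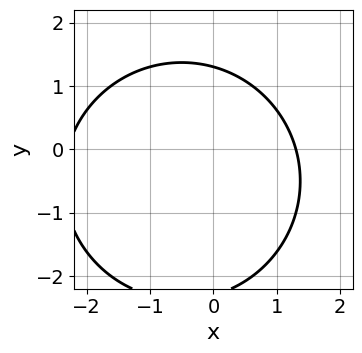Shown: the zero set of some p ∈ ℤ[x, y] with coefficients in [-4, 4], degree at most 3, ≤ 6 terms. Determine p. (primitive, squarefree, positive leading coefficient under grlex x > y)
1. Degree: the shape is more complex than any degree-1 curve, so deg p = 2.
2. Matching integer coefficients to the picture gives p.

x^2 + y^2 + x + y - 3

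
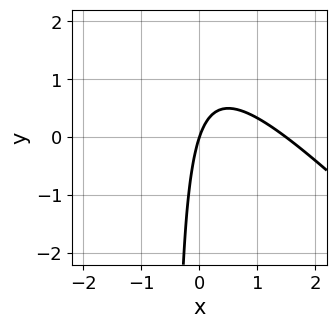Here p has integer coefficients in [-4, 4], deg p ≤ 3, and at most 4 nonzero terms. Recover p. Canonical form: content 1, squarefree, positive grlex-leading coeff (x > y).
2*x^2 + 2*x*y - 3*x + y

1. deg p = 2.
2. Observable constraints: it meets the x-axis at x = 0 (among the integer gridlines); it crosses the y-axis at the gridline y = 0.
3. Together with the visible shape, these determine p as stated.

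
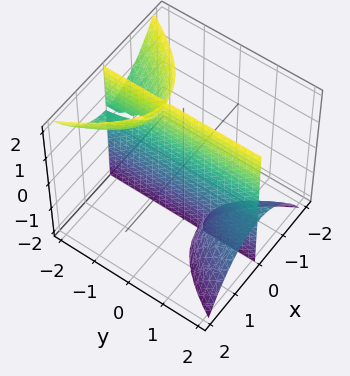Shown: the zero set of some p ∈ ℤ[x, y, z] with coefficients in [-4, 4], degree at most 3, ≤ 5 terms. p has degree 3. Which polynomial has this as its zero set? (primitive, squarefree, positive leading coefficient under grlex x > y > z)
x^3 + x*y*z + x

(a) There are 3 components. Treating them together as one polynomial.
(b) The degree is 3 — no degree-2 surface has this shape.
(c) From the visible intercepts: the visible z-axis segment lies entirely on the surface; one x-axis crossing is at x = 0; the visible y-axis segment lies entirely on the surface.
(d) Together with the visible shape, these determine p as stated.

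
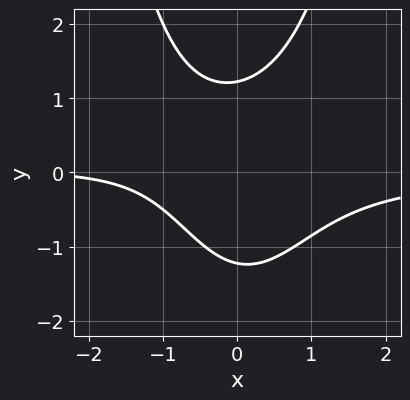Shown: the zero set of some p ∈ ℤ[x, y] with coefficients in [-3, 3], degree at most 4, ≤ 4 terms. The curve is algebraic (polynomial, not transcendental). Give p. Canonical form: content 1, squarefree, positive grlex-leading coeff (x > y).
deg p = 3.
From the visible intercepts: no x-intercept at any integer in the box.
Matching integer coefficients to the picture gives p.

3*x^2*y - 2*y^2 + x + 3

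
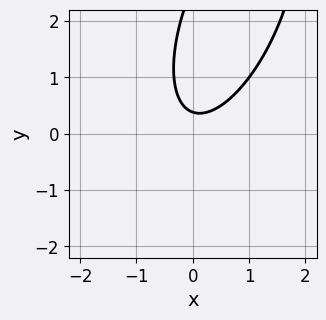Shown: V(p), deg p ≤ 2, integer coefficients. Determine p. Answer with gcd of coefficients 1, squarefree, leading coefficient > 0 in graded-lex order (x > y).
(a) deg p = 2. No degree-1 curve has this shape.
(b) Checking where it meets the axes: the curve avoids every integer x-axis point in the box.
(c) These observations pin down the coefficients.

3*x^2 - 2*x*y + y^2 - 3*y + 1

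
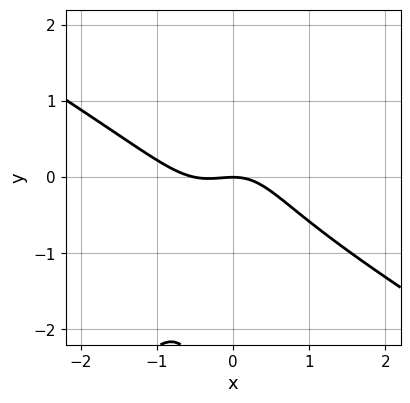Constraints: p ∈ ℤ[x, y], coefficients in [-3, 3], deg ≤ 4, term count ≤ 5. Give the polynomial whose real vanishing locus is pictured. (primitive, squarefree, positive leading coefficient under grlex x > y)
2*x^3 + 2*x^2*y - 2*x*y^2 + x^2 + 2*y

deg p = 3. No degree-2 curve has this shape.
Reading off the gridlines: it crosses the y-axis at the gridline y = 0; one x-axis crossing is at x = 0.
The integer polynomial consistent with all of this is the stated p.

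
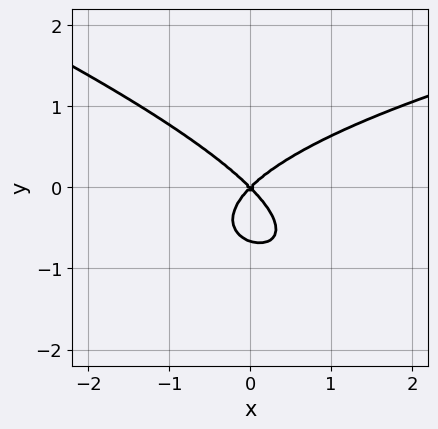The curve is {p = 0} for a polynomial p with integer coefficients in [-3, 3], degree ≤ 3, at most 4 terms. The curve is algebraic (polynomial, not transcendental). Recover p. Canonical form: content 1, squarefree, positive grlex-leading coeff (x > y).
x*y^2 + 3*y^3 - 2*x^2 + 2*y^2

1. deg p = 3.
2. From the visible intercepts: it crosses the x-axis at the gridline x = 0; it meets the y-axis at y = 0 (among the integer gridlines).
3. These observations pin down the coefficients.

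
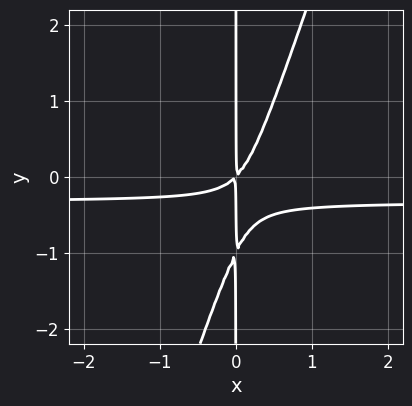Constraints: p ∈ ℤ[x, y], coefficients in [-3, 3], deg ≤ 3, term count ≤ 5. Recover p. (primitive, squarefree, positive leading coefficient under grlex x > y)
1. The degree is 3 — no degree-2 curve has this shape.
2. Observable constraints: every point of the y-axis in the box is on the curve.
3. Fitting integer coefficients to these (and the overall shape) gives p.

3*x^2*y - x*y^2 + x^2 - x*y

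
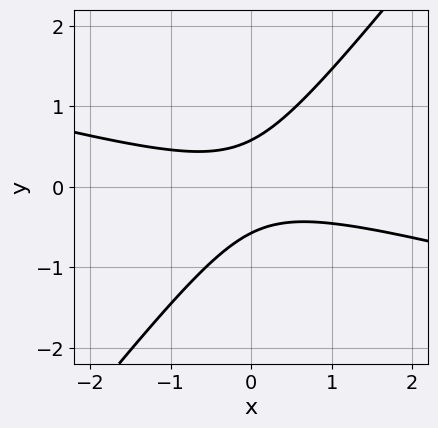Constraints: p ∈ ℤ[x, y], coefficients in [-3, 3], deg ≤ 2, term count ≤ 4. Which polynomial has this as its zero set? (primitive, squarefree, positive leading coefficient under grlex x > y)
1. deg p = 2. No degree-1 curve has this shape.
2. Reading off the gridlines: no x-intercept at any integer in the box.
3. Matching integer coefficients to the picture gives p.

x^2 + 3*x*y - 3*y^2 + 1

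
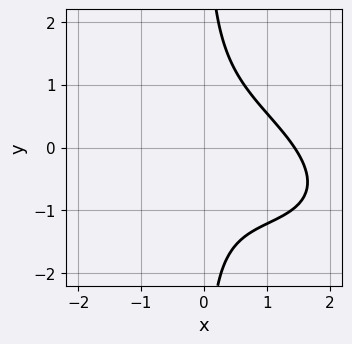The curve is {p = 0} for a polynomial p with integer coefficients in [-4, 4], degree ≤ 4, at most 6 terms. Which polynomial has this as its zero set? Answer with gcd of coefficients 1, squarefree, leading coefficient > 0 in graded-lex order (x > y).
(a) The degree is 3 — the shape is more complex than any degree-2 curve.
(b) Observable constraints: it misses every integer gridline on the y-axis.
(c) These observations pin down the coefficients.

x^3 + 2*x^2*y + 3*x*y^2 - 3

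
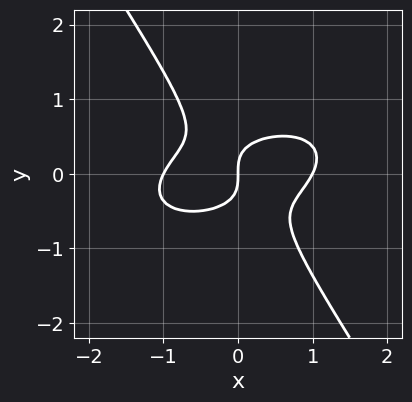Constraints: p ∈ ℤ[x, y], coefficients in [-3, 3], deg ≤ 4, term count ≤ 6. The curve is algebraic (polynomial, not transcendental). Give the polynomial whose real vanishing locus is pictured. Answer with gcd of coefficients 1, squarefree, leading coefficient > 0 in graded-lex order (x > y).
x^3 - x^2*y + 2*x*y^2 + 2*y^3 - x

1. The degree is 3 — the shape is more complex than any degree-2 curve.
2. Observable constraints: the x-axis gridline crossings are at x ∈ {-1, 0, 1}; one y-axis crossing is at y = 0.
3. Fitting integer coefficients to these (and the overall shape) gives p.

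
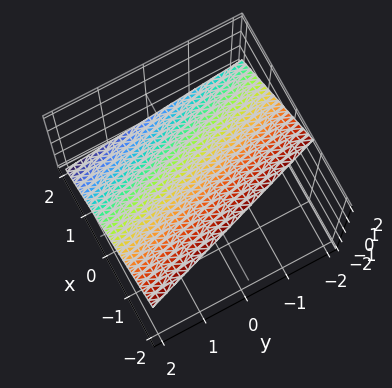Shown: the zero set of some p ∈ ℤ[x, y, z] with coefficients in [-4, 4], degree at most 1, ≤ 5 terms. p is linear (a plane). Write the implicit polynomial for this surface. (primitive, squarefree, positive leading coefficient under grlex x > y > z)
1. deg p = 1. Every cross-section is a straight line — this is a plane.
2. From the axis intercepts and sections: it crosses the y-axis at the gridline y = 2.
3. Fitting integer coefficients to these (and the overall shape) gives p.

3*x + y + 3*z - 2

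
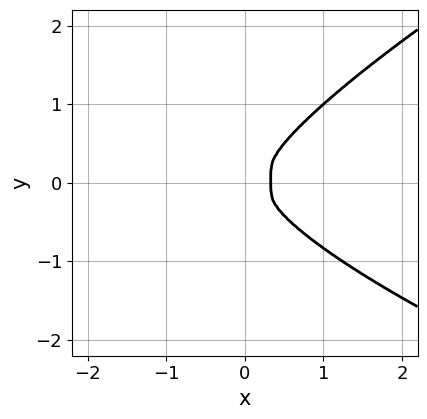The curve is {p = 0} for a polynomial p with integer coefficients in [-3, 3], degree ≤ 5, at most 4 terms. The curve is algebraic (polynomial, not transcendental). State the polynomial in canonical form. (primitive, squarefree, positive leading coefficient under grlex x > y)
x*y^3 - 3*y^4 + 3*x^3 - x^2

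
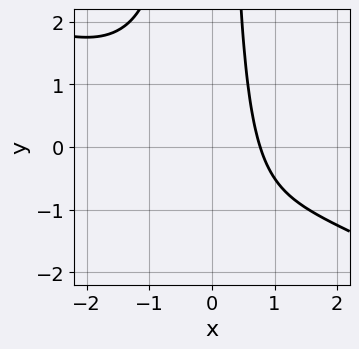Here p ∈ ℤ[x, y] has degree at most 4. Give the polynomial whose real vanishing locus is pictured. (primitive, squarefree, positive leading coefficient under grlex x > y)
1. Degree: no degree-2 curve has this shape, so deg p = 3.
2. Reading off the gridlines: no y-intercept at any integer in the box.
3. Assembling these constraints gives the stated polynomial.

x^3 + 2*x^2*y + 2*x - 2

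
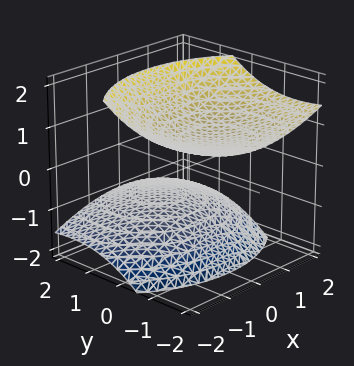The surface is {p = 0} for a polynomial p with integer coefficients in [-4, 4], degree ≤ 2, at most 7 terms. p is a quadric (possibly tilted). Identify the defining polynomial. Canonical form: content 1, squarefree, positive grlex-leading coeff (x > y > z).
x^2 + y^2 + 2*y*z - 2*z^2 + 2

1. The picture has 2 separate pieces.
2. Degree: no degree-1 surface has this shape, so deg p = 2.
3. Observable constraints: the surface avoids every integer y-axis point in the box; among the integer gridlines, it crosses the z-axis at z ∈ {-1, 1}.
4. These observations pin down the coefficients.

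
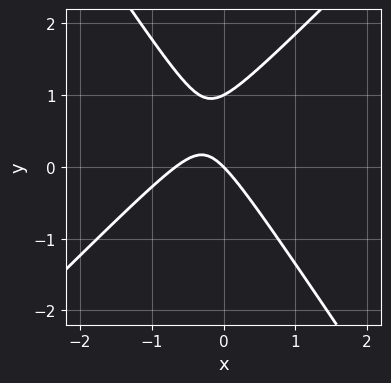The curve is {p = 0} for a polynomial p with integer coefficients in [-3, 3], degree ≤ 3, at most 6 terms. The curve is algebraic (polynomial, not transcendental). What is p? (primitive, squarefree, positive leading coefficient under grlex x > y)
First, the degree is 2 — the shape is more complex than any degree-1 curve.
Next, from the visible intercepts: it crosses the x-axis at the gridline x = 0; the y-axis gridline crossings are at y ∈ {0, 1}.
Finally, fitting integer coefficients to these (and the overall shape) gives p.

3*x^2 - x*y - 2*y^2 + 2*x + 2*y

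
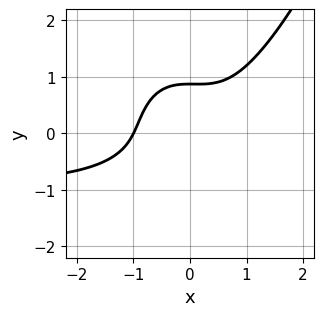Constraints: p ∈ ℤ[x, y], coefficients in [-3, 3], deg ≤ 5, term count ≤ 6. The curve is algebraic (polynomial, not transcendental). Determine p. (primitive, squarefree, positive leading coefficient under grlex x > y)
2*x^3*y + 2*x^3 - x^2*y - 3*y^3 + 2

(a) The degree is 4 — a generic line meets the curve in up to 4 points.
(b) Reading off the gridlines: it meets the x-axis at x = -1 (among the integer gridlines).
(c) Fitting integer coefficients to these (and the overall shape) gives p.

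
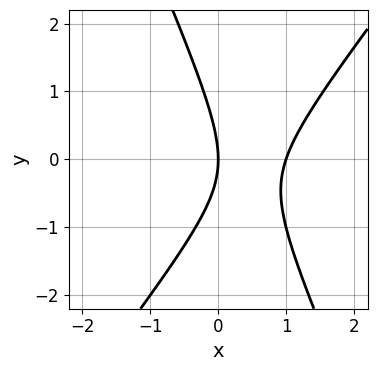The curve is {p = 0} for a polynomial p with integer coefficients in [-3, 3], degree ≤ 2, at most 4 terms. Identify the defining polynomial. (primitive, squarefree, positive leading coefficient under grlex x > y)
3*x^2 - x*y - y^2 - 3*x

First, degree: the shape is more complex than any degree-1 curve, so deg p = 2.
Next, from the axis intercepts and sections: it crosses the y-axis at the gridline y = 0; the x-axis gridline crossings are at x ∈ {0, 1}.
Finally, together with the visible shape, these determine p as stated.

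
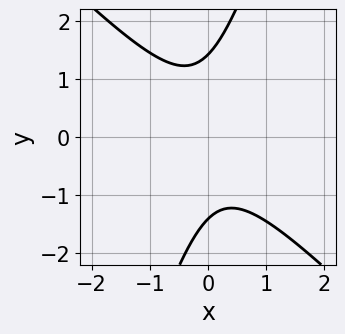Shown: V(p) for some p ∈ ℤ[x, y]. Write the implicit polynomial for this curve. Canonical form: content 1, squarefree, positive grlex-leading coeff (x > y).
deg p = 2. No degree-1 curve has this shape.
Checking where it meets the axes: the curve avoids every integer x-axis point in the box.
These observations pin down the coefficients.

3*x^2 + 2*x*y - y^2 + 2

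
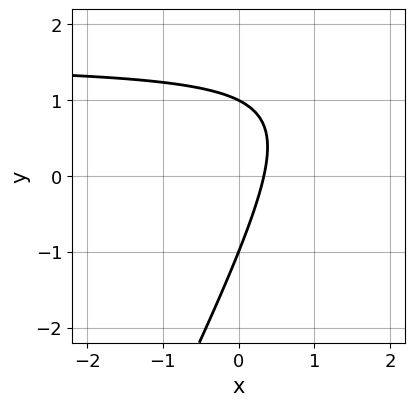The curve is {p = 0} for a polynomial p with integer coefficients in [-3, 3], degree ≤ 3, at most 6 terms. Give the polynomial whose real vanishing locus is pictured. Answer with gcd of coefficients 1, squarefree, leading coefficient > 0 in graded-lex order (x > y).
(a) deg p = 2. A generic line meets the curve in up to 2 points.
(b) Checking where it meets the axes: among the integer gridlines, it crosses the y-axis at y ∈ {-1, 1}.
(c) Fitting integer coefficients to these (and the overall shape) gives p.

2*x*y - y^2 - 3*x + 1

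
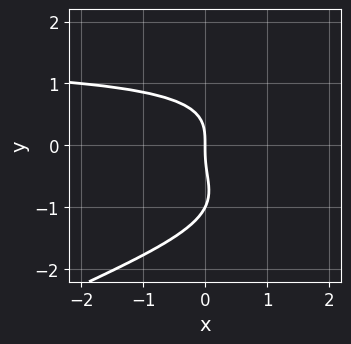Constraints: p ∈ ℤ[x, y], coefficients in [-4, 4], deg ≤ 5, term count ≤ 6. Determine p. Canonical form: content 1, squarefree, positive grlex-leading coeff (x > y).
x*y^3 - 2*y^4 - 2*y^3 - 3*x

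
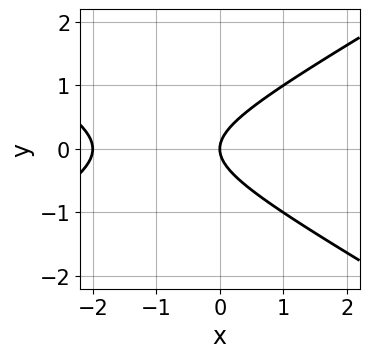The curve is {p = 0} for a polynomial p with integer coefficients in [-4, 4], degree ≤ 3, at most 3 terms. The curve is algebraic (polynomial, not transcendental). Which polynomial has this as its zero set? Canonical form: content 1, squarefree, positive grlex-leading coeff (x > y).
(a) deg p = 2.
(b) Symmetries: mirror symmetry y ↦ −y ⇒ only even powers of y.
(c) Checking where it meets the axes: among the integer gridlines, it crosses the x-axis at x ∈ {-2, 0}; it crosses the y-axis at the gridline y = 0.
(d) Assembling these constraints gives the stated polynomial.

x^2 - 3*y^2 + 2*x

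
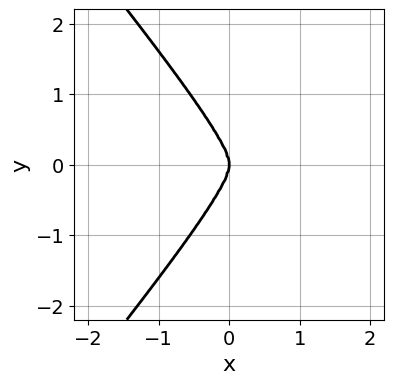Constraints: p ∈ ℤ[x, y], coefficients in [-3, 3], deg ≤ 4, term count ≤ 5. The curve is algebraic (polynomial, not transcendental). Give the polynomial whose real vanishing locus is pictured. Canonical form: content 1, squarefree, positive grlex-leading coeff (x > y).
3*x^2*y^2 - 2*y^4 - 3*x^3 - x*y^2

Degree: the shape is more complex than any degree-3 curve, so deg p = 4.
Symmetries: the y ↦ −y reflection is a symmetry, so y appears only in even powers.
Reading off the gridlines: it crosses the y-axis at the gridline y = 0; one x-axis crossing is at x = 0.
The integer polynomial consistent with all of this is the stated p.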